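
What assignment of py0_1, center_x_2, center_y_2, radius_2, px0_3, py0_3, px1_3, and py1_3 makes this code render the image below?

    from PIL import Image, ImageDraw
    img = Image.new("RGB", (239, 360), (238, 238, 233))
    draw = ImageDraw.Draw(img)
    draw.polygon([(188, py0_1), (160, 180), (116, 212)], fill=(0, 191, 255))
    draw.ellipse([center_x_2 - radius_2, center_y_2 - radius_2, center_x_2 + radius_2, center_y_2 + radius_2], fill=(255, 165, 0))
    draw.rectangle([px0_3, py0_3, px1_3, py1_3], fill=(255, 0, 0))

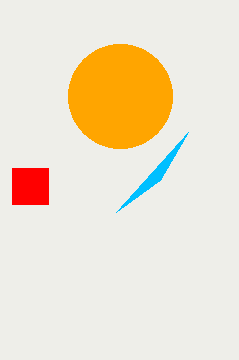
py0_1 = 132
center_x_2 = 120
center_y_2 = 96
radius_2 = 52
px0_3 = 12
py0_3 = 168
px1_3 = 48
py1_3 = 204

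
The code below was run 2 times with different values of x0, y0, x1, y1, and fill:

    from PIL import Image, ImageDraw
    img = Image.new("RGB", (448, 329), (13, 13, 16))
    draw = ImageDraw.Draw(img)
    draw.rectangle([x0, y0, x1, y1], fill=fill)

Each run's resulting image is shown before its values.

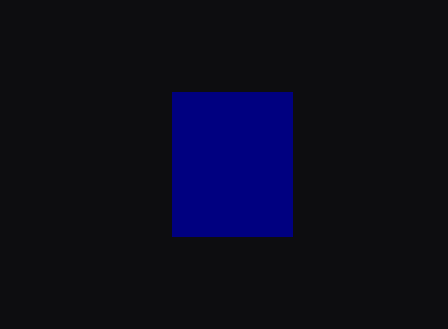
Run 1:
x0 = 172
y0 = 92
x1 = 292
y1 = 236
fill = 'navy'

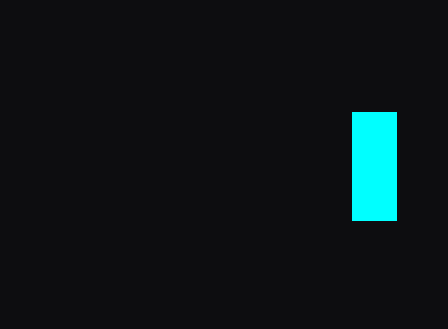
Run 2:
x0 = 352; y0 = 112; x1 = 396; y1 = 220; fill = 'cyan'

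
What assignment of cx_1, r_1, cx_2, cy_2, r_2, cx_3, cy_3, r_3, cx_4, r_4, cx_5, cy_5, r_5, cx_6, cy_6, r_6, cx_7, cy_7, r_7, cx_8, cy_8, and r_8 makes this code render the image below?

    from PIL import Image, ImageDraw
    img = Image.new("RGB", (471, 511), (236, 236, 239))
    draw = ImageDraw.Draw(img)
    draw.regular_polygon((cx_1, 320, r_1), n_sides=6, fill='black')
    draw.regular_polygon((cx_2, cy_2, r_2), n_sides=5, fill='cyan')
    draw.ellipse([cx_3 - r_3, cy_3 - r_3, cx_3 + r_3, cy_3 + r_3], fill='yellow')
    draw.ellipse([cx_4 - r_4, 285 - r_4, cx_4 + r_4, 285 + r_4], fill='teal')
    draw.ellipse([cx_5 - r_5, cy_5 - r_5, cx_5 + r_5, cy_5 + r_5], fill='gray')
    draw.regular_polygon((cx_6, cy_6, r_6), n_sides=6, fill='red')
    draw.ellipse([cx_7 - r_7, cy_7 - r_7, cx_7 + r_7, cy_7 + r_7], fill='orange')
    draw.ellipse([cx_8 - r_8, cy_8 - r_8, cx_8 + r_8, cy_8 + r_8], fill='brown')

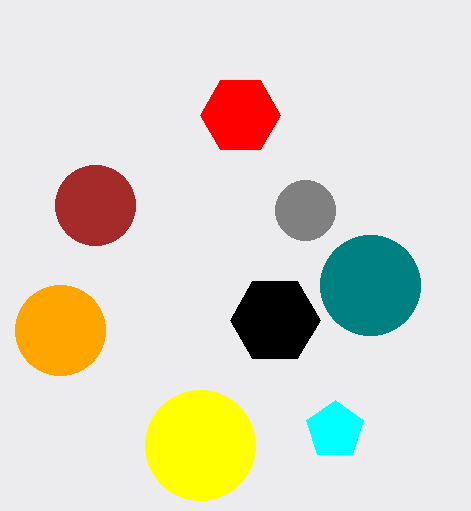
cx_1 = 275, r_1 = 45, cx_2 = 335, cy_2 = 430, r_2 = 30, cx_3 = 200, cy_3 = 445, r_3 = 55, cx_4 = 370, r_4 = 50, cx_5 = 305, cy_5 = 210, r_5 = 30, cx_6 = 240, cy_6 = 115, r_6 = 40, cx_7 = 60, cy_7 = 330, r_7 = 45, cx_8 = 95, cy_8 = 205, r_8 = 40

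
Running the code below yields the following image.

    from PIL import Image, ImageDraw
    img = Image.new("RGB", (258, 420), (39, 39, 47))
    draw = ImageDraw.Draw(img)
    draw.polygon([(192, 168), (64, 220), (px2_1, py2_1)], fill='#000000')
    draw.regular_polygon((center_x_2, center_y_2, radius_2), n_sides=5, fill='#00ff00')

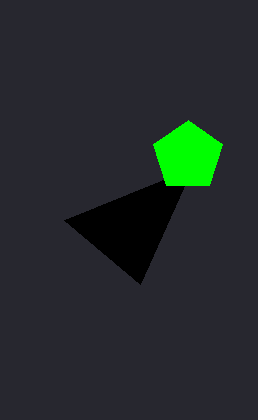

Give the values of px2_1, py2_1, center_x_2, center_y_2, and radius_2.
px2_1 = 140; py2_1 = 284; center_x_2 = 188; center_y_2 = 156; radius_2 = 36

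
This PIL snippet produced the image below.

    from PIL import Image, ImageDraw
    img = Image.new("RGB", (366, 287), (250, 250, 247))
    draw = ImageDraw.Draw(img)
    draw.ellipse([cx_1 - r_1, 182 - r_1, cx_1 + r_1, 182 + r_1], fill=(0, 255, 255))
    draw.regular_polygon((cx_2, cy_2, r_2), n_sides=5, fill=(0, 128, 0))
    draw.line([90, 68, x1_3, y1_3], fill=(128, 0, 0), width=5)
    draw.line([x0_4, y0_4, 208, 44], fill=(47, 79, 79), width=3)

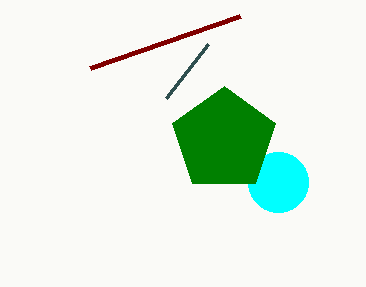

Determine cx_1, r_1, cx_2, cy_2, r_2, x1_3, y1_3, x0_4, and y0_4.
cx_1 = 278, r_1 = 30, cx_2 = 224, cy_2 = 140, r_2 = 54, x1_3 = 240, y1_3 = 16, x0_4 = 166, y0_4 = 98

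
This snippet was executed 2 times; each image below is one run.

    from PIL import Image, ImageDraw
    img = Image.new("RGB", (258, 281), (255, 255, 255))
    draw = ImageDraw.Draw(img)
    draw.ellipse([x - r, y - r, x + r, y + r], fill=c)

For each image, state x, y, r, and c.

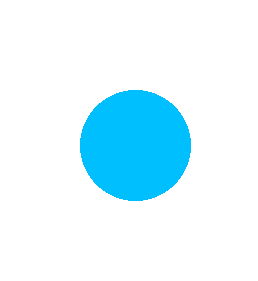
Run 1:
x = 135, y = 145, r = 55, c = 'deepskyblue'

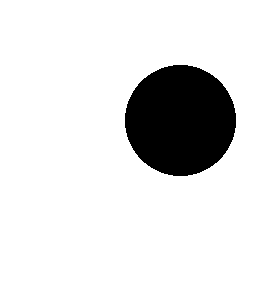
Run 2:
x = 180
y = 120
r = 55
c = 'black'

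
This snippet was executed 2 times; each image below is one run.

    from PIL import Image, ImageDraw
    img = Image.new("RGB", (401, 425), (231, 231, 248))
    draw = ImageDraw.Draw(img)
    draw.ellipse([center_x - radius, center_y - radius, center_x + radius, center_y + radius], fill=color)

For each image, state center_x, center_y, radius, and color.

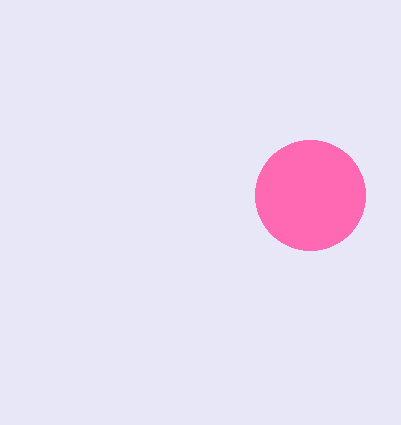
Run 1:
center_x = 310, center_y = 195, radius = 55, color = 'hotpink'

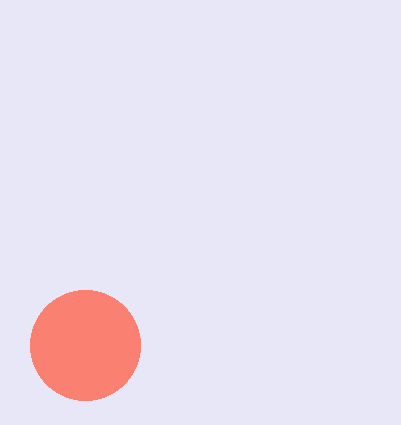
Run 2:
center_x = 85; center_y = 345; radius = 55; color = 'salmon'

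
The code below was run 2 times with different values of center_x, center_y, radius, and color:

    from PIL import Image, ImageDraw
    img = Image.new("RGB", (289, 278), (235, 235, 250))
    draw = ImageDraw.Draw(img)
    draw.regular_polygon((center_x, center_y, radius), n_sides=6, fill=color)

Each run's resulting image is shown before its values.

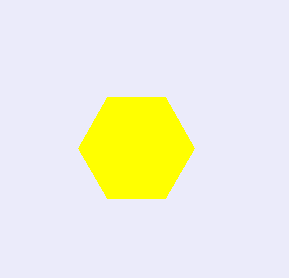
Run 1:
center_x = 136, center_y = 148, radius = 58, color = 'yellow'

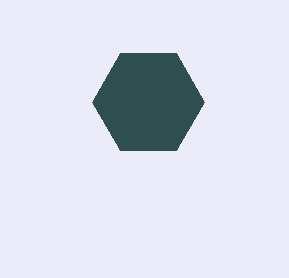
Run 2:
center_x = 148
center_y = 102
radius = 56
color = 'darkslategray'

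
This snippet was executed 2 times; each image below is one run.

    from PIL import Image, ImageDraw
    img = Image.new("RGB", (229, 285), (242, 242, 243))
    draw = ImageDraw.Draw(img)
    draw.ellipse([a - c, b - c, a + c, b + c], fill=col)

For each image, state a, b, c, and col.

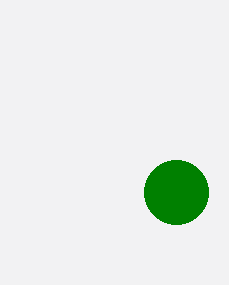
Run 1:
a = 176
b = 192
c = 32
col = 'green'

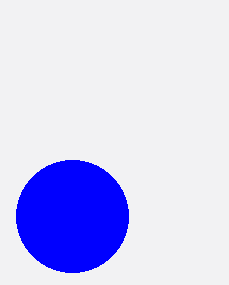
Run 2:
a = 72; b = 216; c = 56; col = 'blue'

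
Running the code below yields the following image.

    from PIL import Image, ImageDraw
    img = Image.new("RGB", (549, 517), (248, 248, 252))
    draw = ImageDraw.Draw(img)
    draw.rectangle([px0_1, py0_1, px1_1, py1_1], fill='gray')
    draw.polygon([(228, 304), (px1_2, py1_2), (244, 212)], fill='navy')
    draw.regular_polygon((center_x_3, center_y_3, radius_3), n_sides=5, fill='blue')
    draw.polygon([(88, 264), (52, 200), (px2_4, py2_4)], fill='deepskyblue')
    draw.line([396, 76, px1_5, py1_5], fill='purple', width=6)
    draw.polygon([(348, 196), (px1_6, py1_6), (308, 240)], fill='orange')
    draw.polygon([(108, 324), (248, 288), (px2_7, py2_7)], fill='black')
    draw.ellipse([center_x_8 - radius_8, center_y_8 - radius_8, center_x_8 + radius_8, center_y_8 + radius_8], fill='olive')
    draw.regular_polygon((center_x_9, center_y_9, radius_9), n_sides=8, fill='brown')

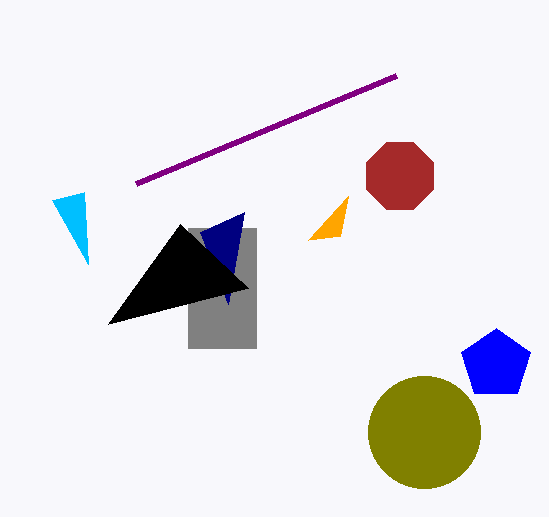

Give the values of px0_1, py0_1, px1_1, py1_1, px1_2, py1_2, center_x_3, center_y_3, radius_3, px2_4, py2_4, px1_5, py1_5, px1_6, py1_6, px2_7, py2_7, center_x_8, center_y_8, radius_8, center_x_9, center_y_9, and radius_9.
px0_1 = 188, py0_1 = 228, px1_1 = 256, py1_1 = 348, px1_2 = 200, py1_2 = 232, center_x_3 = 496, center_y_3 = 364, radius_3 = 36, px2_4 = 84, py2_4 = 192, px1_5 = 136, py1_5 = 184, px1_6 = 340, py1_6 = 236, px2_7 = 180, py2_7 = 224, center_x_8 = 424, center_y_8 = 432, radius_8 = 56, center_x_9 = 400, center_y_9 = 176, radius_9 = 36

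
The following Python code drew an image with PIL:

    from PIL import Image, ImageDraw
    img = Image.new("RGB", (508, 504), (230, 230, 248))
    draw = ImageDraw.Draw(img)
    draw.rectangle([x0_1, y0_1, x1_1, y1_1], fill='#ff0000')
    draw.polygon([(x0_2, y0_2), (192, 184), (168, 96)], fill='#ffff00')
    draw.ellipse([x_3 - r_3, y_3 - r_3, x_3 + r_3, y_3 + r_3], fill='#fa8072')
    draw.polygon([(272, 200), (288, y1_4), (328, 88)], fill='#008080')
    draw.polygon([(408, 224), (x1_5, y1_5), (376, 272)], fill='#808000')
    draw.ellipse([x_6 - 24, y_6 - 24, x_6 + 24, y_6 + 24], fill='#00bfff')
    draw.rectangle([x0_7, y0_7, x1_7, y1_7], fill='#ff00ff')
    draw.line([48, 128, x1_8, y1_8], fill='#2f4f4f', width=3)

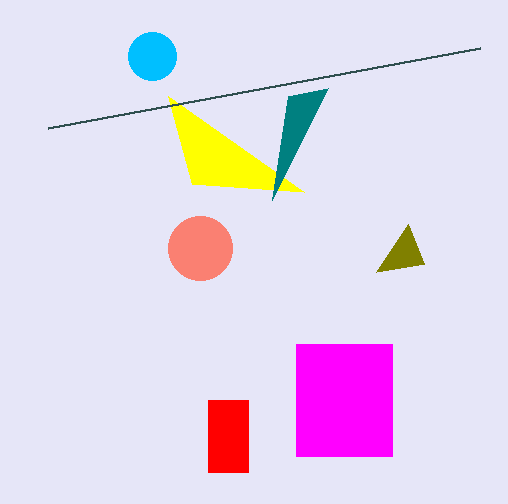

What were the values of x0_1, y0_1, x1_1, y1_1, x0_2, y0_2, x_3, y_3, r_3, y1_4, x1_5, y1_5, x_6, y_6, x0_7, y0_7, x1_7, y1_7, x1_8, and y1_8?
x0_1 = 208
y0_1 = 400
x1_1 = 248
y1_1 = 472
x0_2 = 304
y0_2 = 192
x_3 = 200
y_3 = 248
r_3 = 32
y1_4 = 96
x1_5 = 424
y1_5 = 264
x_6 = 152
y_6 = 56
x0_7 = 296
y0_7 = 344
x1_7 = 392
y1_7 = 456
x1_8 = 480
y1_8 = 48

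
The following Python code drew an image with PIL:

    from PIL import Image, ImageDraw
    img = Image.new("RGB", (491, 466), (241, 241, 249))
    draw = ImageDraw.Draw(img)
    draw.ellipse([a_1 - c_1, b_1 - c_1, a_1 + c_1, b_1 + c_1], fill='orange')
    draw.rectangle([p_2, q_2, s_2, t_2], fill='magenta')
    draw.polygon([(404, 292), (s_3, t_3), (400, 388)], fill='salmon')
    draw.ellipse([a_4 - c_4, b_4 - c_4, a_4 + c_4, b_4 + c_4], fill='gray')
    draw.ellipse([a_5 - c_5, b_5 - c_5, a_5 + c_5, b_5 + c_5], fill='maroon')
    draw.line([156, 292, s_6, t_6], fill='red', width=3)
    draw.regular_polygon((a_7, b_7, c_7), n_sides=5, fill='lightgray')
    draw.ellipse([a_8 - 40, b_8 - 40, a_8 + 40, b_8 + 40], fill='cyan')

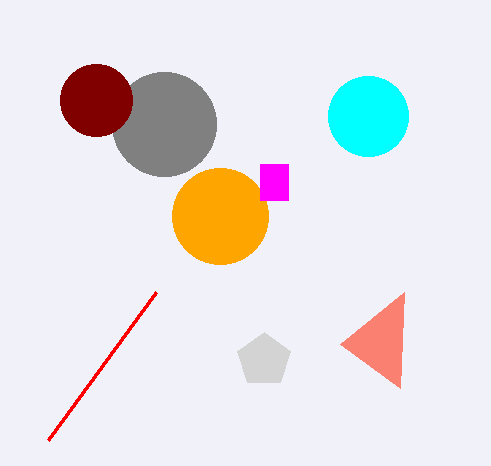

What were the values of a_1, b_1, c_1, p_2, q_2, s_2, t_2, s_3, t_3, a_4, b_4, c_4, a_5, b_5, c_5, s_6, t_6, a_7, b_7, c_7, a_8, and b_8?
a_1 = 220; b_1 = 216; c_1 = 48; p_2 = 260; q_2 = 164; s_2 = 288; t_2 = 200; s_3 = 340; t_3 = 344; a_4 = 164; b_4 = 124; c_4 = 52; a_5 = 96; b_5 = 100; c_5 = 36; s_6 = 48; t_6 = 440; a_7 = 264; b_7 = 360; c_7 = 28; a_8 = 368; b_8 = 116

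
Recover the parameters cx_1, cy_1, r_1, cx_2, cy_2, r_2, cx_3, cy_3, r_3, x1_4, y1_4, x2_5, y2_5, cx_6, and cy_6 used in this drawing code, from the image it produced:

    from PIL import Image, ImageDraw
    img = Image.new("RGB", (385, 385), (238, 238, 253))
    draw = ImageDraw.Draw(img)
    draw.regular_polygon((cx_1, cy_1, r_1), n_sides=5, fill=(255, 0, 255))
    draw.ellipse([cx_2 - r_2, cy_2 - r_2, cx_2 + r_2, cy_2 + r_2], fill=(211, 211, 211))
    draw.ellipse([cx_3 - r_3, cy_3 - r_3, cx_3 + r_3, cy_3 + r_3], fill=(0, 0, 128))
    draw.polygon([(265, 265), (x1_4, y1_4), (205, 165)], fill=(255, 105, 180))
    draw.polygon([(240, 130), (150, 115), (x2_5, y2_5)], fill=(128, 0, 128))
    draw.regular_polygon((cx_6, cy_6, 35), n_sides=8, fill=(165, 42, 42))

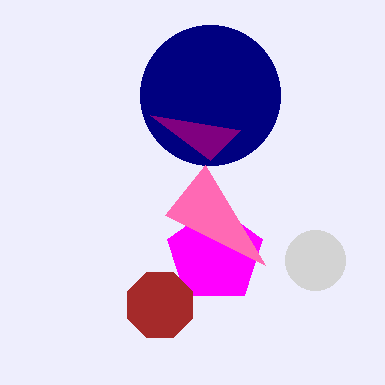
cx_1 = 215; cy_1 = 255; r_1 = 50; cx_2 = 315; cy_2 = 260; r_2 = 30; cx_3 = 210; cy_3 = 95; r_3 = 70; x1_4 = 165; y1_4 = 215; x2_5 = 210; y2_5 = 160; cx_6 = 160; cy_6 = 305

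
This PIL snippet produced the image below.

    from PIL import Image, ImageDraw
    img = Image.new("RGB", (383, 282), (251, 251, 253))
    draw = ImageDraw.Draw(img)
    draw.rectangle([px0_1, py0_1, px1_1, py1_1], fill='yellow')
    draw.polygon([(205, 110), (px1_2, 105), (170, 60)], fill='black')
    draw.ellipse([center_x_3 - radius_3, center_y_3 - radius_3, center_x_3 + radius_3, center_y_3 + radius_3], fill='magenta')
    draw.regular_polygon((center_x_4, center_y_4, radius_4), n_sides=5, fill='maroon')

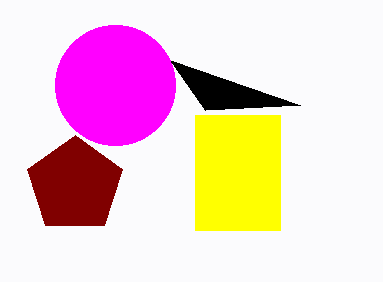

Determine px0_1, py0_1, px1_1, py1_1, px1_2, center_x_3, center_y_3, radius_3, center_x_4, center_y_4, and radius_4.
px0_1 = 195
py0_1 = 115
px1_1 = 280
py1_1 = 230
px1_2 = 300
center_x_3 = 115
center_y_3 = 85
radius_3 = 60
center_x_4 = 75
center_y_4 = 185
radius_4 = 50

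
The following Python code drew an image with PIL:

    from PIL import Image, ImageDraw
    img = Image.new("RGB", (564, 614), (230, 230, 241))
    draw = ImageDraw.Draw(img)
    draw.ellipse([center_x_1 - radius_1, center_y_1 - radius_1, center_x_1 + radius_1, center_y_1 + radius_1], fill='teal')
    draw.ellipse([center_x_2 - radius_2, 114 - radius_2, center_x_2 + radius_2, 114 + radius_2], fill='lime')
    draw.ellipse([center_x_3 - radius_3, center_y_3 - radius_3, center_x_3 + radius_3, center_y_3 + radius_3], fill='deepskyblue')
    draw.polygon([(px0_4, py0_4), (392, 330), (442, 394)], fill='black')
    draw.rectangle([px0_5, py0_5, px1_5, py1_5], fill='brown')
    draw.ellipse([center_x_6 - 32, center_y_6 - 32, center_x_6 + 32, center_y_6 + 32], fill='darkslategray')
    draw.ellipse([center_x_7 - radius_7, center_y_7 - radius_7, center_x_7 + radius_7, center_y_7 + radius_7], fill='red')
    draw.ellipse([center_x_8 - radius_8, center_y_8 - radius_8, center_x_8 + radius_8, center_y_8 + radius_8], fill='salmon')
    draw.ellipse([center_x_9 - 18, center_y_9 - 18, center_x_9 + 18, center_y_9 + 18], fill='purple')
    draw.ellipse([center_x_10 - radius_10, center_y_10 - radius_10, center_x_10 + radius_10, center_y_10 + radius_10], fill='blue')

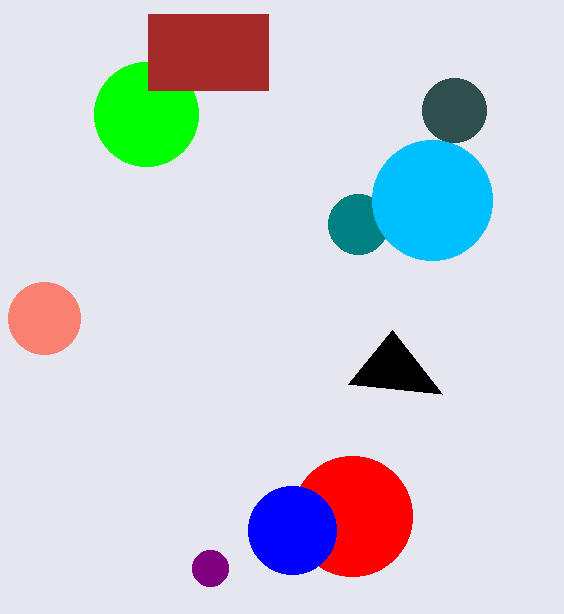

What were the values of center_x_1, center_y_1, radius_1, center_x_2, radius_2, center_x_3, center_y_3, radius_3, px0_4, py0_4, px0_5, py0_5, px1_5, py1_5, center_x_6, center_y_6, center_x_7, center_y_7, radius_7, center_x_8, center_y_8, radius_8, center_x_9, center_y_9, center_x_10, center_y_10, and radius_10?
center_x_1 = 358; center_y_1 = 224; radius_1 = 30; center_x_2 = 146; radius_2 = 52; center_x_3 = 432; center_y_3 = 200; radius_3 = 60; px0_4 = 348; py0_4 = 384; px0_5 = 148; py0_5 = 14; px1_5 = 268; py1_5 = 90; center_x_6 = 454; center_y_6 = 110; center_x_7 = 352; center_y_7 = 516; radius_7 = 60; center_x_8 = 44; center_y_8 = 318; radius_8 = 36; center_x_9 = 210; center_y_9 = 568; center_x_10 = 292; center_y_10 = 530; radius_10 = 44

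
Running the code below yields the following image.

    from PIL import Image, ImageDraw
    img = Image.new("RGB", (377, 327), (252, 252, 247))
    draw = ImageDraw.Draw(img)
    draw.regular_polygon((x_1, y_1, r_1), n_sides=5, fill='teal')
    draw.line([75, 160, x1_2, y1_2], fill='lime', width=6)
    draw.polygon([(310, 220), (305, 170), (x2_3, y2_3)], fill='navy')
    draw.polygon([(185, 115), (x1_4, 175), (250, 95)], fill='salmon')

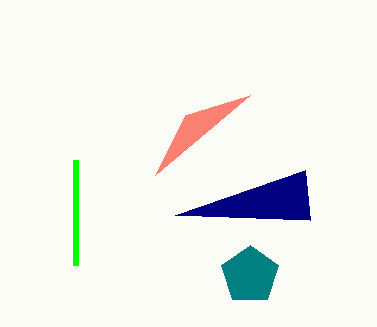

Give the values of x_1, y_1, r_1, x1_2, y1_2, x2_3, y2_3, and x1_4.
x_1 = 250; y_1 = 275; r_1 = 30; x1_2 = 75; y1_2 = 265; x2_3 = 175; y2_3 = 215; x1_4 = 155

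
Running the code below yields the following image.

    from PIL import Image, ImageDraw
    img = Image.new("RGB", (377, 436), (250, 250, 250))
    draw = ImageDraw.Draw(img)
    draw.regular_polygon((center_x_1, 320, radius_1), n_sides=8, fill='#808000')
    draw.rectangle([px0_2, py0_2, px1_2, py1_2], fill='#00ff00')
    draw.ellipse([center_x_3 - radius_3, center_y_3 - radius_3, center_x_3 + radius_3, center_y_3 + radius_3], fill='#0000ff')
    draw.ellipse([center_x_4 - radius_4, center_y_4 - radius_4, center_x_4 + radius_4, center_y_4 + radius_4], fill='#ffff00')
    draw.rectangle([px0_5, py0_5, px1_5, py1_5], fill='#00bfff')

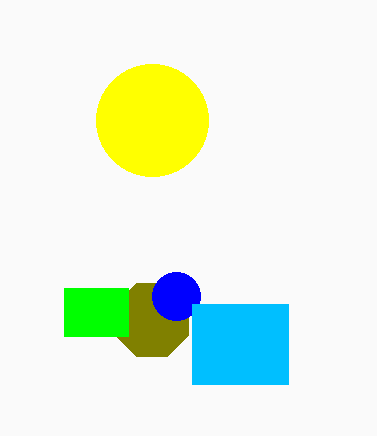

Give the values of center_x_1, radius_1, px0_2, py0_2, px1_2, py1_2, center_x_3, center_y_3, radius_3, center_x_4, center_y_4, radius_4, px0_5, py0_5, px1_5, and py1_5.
center_x_1 = 152; radius_1 = 40; px0_2 = 64; py0_2 = 288; px1_2 = 128; py1_2 = 336; center_x_3 = 176; center_y_3 = 296; radius_3 = 24; center_x_4 = 152; center_y_4 = 120; radius_4 = 56; px0_5 = 192; py0_5 = 304; px1_5 = 288; py1_5 = 384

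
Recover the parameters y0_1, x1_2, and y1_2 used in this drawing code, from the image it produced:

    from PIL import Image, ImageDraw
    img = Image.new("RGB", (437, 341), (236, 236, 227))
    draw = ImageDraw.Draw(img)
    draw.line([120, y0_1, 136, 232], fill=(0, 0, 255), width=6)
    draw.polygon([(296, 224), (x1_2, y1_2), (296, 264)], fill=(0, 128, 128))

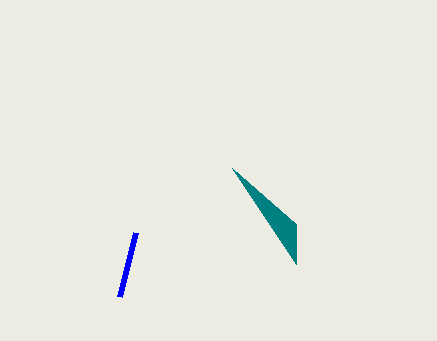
y0_1 = 296, x1_2 = 232, y1_2 = 168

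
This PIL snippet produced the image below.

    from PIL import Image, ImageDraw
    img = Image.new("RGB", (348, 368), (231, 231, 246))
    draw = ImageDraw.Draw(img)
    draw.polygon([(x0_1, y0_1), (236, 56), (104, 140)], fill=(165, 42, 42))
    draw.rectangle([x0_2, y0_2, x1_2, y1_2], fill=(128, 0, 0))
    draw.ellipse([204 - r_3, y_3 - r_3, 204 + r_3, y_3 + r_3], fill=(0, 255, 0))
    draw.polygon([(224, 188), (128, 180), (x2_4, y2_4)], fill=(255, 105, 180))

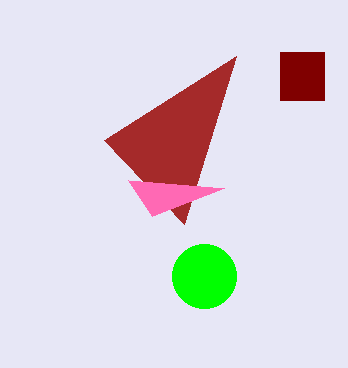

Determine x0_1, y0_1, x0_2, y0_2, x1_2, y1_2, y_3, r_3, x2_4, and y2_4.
x0_1 = 184, y0_1 = 224, x0_2 = 280, y0_2 = 52, x1_2 = 324, y1_2 = 100, y_3 = 276, r_3 = 32, x2_4 = 152, y2_4 = 216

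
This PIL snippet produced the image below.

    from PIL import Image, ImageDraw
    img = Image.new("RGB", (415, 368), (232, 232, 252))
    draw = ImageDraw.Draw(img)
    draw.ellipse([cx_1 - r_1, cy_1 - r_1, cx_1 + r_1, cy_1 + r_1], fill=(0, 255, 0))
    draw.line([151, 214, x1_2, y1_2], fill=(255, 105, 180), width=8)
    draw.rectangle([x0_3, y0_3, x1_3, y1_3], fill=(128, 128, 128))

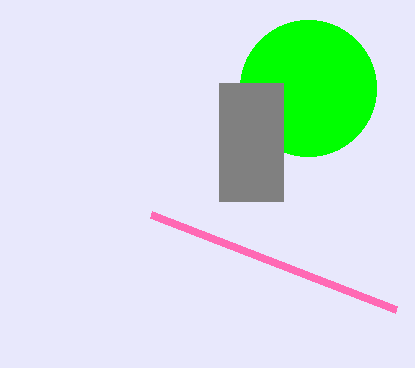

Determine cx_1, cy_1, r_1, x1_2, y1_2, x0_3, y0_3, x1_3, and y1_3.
cx_1 = 308
cy_1 = 88
r_1 = 68
x1_2 = 396
y1_2 = 309
x0_3 = 219
y0_3 = 83
x1_3 = 283
y1_3 = 201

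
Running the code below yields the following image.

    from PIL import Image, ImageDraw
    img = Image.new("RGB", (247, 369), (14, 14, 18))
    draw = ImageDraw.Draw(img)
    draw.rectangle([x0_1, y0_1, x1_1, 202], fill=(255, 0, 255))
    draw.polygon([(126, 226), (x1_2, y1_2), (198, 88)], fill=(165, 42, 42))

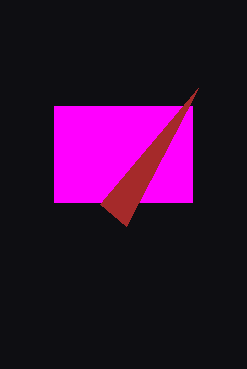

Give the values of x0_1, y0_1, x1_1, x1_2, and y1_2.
x0_1 = 54, y0_1 = 106, x1_1 = 192, x1_2 = 100, y1_2 = 204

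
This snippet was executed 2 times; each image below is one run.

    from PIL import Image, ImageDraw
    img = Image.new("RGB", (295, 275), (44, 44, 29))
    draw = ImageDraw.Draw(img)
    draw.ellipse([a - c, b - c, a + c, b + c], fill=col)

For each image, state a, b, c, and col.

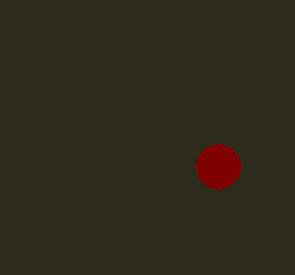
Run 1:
a = 218; b = 166; c = 22; col = 'maroon'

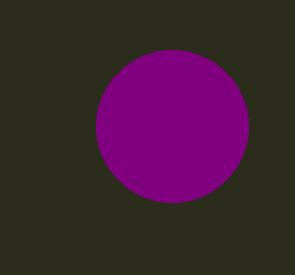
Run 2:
a = 172
b = 126
c = 76
col = 'purple'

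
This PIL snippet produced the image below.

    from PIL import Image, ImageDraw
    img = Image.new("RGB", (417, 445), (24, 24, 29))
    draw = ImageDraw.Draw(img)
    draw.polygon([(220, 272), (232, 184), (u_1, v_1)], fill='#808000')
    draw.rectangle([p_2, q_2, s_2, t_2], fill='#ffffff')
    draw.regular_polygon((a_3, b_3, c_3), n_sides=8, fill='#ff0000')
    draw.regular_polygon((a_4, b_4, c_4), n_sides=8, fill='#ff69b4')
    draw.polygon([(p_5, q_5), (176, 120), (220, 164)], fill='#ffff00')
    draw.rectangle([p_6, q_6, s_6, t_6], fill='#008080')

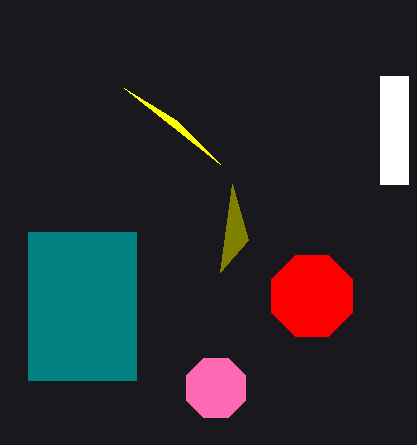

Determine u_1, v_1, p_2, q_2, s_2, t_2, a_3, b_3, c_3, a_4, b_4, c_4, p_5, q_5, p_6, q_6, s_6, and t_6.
u_1 = 248; v_1 = 240; p_2 = 380; q_2 = 76; s_2 = 408; t_2 = 184; a_3 = 312; b_3 = 296; c_3 = 44; a_4 = 216; b_4 = 388; c_4 = 32; p_5 = 124; q_5 = 88; p_6 = 28; q_6 = 232; s_6 = 136; t_6 = 380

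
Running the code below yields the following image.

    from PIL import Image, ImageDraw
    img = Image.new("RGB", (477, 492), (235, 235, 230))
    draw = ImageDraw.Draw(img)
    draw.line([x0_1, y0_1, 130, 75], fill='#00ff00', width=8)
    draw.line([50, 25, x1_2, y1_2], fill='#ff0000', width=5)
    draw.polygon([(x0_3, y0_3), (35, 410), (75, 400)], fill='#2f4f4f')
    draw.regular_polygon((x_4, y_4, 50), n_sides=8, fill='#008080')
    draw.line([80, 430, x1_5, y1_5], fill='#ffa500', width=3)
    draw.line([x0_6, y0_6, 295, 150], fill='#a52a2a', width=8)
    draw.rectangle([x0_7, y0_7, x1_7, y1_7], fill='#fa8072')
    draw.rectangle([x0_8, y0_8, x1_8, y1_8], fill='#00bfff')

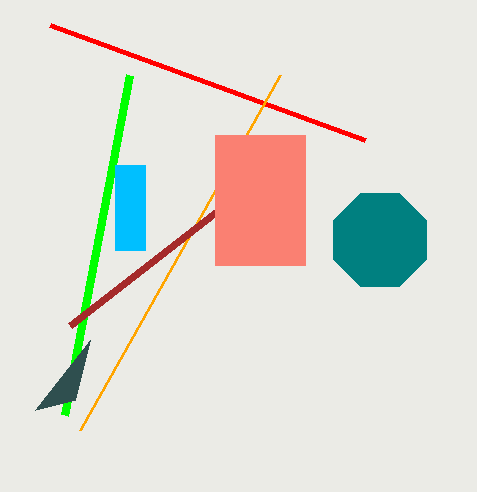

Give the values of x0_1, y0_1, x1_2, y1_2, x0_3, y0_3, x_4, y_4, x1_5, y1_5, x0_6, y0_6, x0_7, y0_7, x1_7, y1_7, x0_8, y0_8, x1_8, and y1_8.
x0_1 = 65, y0_1 = 415, x1_2 = 365, y1_2 = 140, x0_3 = 90, y0_3 = 340, x_4 = 380, y_4 = 240, x1_5 = 280, y1_5 = 75, x0_6 = 70, y0_6 = 325, x0_7 = 215, y0_7 = 135, x1_7 = 305, y1_7 = 265, x0_8 = 115, y0_8 = 165, x1_8 = 145, y1_8 = 250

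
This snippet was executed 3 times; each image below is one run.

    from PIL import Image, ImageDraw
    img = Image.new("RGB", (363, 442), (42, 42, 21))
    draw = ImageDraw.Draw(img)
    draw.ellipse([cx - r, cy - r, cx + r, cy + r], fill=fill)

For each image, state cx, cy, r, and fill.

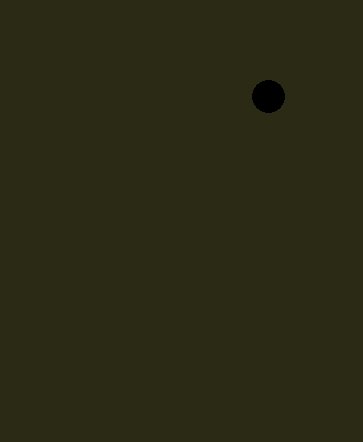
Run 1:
cx = 268
cy = 96
r = 16
fill = 'black'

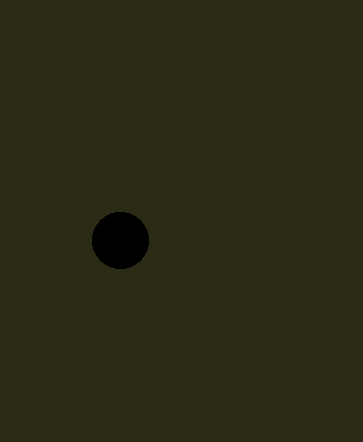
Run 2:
cx = 120, cy = 240, r = 28, fill = 'black'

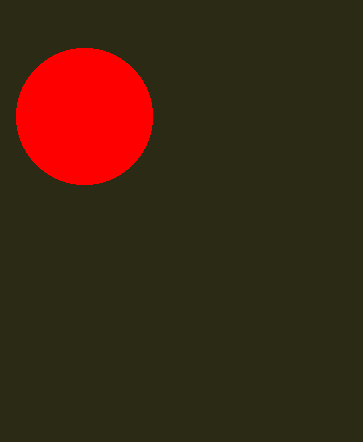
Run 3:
cx = 84
cy = 116
r = 68
fill = 'red'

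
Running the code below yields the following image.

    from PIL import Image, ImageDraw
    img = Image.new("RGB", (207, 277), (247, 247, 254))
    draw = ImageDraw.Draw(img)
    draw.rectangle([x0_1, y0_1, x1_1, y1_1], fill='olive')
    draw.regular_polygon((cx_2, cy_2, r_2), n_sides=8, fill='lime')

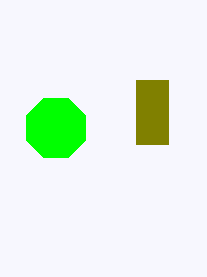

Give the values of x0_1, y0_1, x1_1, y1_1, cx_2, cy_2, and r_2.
x0_1 = 136, y0_1 = 80, x1_1 = 168, y1_1 = 144, cx_2 = 56, cy_2 = 128, r_2 = 32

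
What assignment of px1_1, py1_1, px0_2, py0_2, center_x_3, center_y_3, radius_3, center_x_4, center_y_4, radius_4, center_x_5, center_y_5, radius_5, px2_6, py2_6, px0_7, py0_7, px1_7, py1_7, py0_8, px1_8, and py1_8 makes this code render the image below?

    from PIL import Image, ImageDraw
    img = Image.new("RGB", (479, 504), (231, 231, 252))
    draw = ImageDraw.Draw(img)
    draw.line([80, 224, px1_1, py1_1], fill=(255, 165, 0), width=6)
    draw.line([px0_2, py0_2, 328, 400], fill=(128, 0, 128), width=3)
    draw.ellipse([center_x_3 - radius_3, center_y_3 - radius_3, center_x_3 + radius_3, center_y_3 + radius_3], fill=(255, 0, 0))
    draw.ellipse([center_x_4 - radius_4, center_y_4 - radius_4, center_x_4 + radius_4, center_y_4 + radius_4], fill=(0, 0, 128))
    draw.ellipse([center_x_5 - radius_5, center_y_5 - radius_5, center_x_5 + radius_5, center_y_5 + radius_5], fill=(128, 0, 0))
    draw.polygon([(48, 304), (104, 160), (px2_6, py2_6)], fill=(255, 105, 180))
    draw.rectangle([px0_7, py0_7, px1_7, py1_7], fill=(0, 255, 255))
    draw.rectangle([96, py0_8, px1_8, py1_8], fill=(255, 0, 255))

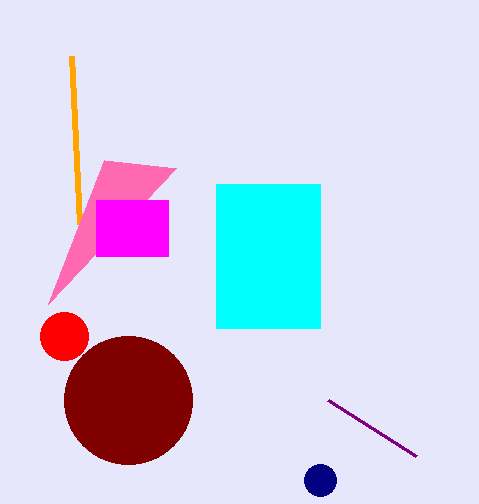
px1_1 = 72
py1_1 = 56
px0_2 = 416
py0_2 = 456
center_x_3 = 64
center_y_3 = 336
radius_3 = 24
center_x_4 = 320
center_y_4 = 480
radius_4 = 16
center_x_5 = 128
center_y_5 = 400
radius_5 = 64
px2_6 = 176
py2_6 = 168
px0_7 = 216
py0_7 = 184
px1_7 = 320
py1_7 = 328
py0_8 = 200
px1_8 = 168
py1_8 = 256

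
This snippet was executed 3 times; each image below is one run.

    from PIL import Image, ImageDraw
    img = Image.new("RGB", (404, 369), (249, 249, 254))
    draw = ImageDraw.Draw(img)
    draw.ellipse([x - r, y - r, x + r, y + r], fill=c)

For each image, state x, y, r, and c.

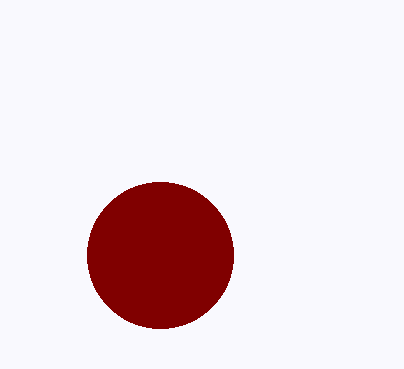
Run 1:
x = 160, y = 255, r = 73, c = 'maroon'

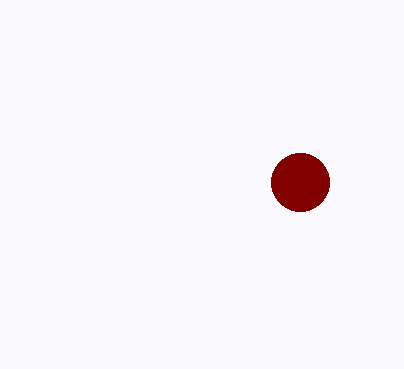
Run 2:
x = 300, y = 182, r = 29, c = 'maroon'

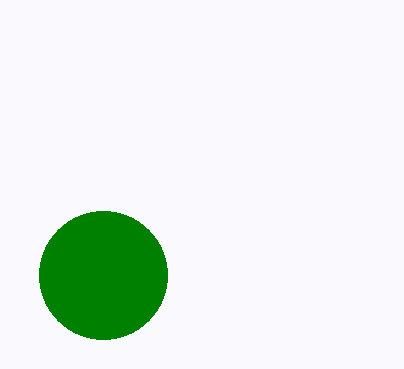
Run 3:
x = 103, y = 275, r = 64, c = 'green'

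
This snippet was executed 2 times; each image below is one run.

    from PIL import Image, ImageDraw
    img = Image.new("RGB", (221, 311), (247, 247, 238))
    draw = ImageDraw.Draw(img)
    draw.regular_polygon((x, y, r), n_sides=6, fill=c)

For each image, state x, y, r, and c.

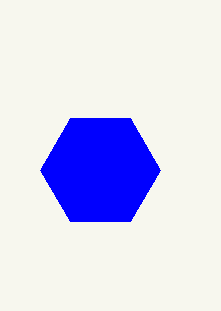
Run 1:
x = 100, y = 170, r = 60, c = 'blue'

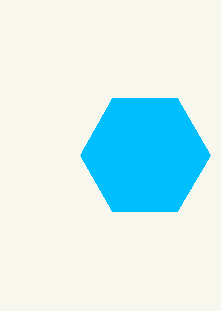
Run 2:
x = 145
y = 155
r = 65
c = 'deepskyblue'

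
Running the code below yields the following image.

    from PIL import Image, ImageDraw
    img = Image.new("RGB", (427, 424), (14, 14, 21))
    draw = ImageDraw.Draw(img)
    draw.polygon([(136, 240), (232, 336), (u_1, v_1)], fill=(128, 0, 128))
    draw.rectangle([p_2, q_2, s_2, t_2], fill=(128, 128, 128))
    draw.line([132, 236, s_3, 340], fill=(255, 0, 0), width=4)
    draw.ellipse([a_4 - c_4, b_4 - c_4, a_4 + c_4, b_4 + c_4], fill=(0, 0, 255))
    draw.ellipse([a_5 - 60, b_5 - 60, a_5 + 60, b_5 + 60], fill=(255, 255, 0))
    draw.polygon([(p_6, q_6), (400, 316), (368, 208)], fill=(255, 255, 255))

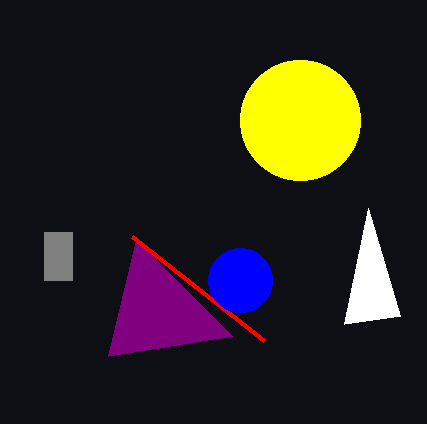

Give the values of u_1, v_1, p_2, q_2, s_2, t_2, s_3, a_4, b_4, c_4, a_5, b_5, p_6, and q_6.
u_1 = 108, v_1 = 356, p_2 = 44, q_2 = 232, s_2 = 72, t_2 = 280, s_3 = 264, a_4 = 240, b_4 = 280, c_4 = 32, a_5 = 300, b_5 = 120, p_6 = 344, q_6 = 324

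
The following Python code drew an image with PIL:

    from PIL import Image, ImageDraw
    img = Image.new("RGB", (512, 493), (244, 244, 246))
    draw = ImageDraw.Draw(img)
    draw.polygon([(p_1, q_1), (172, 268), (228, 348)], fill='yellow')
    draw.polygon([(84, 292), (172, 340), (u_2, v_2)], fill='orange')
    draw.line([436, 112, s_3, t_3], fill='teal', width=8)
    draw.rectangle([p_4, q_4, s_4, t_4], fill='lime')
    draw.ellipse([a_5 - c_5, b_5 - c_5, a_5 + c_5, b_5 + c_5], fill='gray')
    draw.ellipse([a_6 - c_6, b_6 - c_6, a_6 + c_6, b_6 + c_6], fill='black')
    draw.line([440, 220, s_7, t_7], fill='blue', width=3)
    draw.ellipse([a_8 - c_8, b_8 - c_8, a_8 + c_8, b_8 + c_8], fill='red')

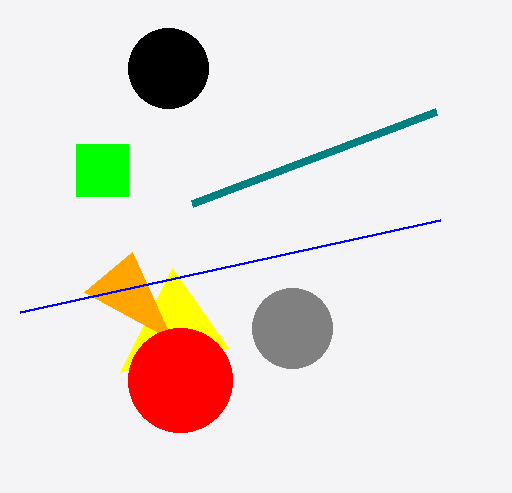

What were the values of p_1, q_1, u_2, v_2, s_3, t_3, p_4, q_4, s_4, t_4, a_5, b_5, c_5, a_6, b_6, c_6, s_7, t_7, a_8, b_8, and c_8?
p_1 = 120, q_1 = 372, u_2 = 132, v_2 = 252, s_3 = 192, t_3 = 204, p_4 = 76, q_4 = 144, s_4 = 128, t_4 = 196, a_5 = 292, b_5 = 328, c_5 = 40, a_6 = 168, b_6 = 68, c_6 = 40, s_7 = 20, t_7 = 312, a_8 = 180, b_8 = 380, c_8 = 52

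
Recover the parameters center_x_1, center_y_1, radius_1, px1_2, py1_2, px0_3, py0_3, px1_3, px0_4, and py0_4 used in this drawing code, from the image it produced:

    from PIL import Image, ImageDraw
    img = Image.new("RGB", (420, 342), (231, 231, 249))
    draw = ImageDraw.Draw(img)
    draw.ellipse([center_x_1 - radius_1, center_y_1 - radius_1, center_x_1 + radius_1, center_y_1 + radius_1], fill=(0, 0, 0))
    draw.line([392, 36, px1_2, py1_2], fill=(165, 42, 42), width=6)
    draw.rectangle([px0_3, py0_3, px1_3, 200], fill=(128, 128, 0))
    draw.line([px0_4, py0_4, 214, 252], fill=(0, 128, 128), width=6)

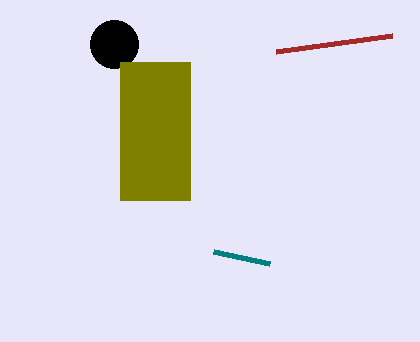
center_x_1 = 114
center_y_1 = 44
radius_1 = 24
px1_2 = 276
py1_2 = 52
px0_3 = 120
py0_3 = 62
px1_3 = 190
px0_4 = 270
py0_4 = 264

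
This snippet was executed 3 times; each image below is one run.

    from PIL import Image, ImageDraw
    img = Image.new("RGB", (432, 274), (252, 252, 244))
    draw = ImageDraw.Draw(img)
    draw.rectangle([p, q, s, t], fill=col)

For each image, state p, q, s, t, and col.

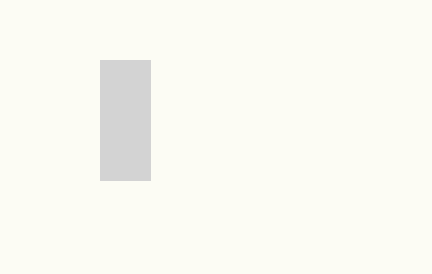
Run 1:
p = 100, q = 60, s = 150, t = 180, col = 'lightgray'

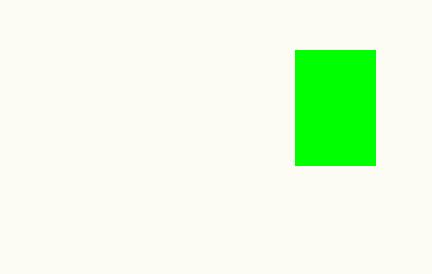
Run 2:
p = 295; q = 50; s = 375; t = 165; col = 'lime'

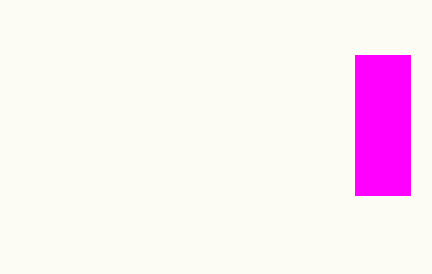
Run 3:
p = 355; q = 55; s = 410; t = 195; col = 'magenta'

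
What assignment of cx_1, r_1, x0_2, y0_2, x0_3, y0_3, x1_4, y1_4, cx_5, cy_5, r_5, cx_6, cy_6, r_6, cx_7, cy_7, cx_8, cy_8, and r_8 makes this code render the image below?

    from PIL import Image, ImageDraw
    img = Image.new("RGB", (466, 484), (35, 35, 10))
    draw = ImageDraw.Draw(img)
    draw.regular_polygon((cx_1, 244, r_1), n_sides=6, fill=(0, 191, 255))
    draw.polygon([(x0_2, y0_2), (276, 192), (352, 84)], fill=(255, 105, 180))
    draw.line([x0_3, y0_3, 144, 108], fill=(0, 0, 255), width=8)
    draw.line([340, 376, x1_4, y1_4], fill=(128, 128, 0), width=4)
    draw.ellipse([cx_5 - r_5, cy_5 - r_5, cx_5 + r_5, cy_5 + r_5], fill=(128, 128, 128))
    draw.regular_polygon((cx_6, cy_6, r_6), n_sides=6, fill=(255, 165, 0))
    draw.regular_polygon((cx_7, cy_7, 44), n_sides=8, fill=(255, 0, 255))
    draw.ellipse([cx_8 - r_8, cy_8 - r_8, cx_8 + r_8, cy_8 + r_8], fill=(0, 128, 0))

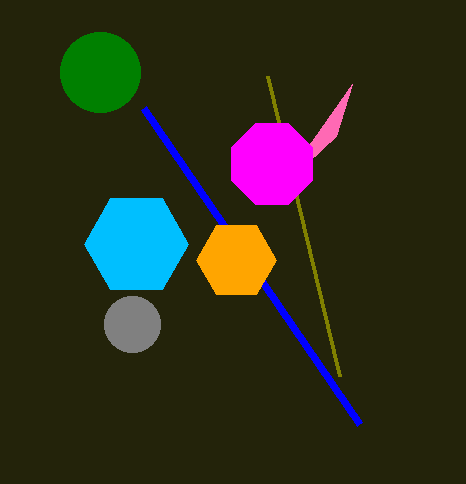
cx_1 = 136
r_1 = 52
x0_2 = 336
y0_2 = 136
x0_3 = 360
y0_3 = 424
x1_4 = 268
y1_4 = 76
cx_5 = 132
cy_5 = 324
r_5 = 28
cx_6 = 236
cy_6 = 260
r_6 = 40
cx_7 = 272
cy_7 = 164
cx_8 = 100
cy_8 = 72
r_8 = 40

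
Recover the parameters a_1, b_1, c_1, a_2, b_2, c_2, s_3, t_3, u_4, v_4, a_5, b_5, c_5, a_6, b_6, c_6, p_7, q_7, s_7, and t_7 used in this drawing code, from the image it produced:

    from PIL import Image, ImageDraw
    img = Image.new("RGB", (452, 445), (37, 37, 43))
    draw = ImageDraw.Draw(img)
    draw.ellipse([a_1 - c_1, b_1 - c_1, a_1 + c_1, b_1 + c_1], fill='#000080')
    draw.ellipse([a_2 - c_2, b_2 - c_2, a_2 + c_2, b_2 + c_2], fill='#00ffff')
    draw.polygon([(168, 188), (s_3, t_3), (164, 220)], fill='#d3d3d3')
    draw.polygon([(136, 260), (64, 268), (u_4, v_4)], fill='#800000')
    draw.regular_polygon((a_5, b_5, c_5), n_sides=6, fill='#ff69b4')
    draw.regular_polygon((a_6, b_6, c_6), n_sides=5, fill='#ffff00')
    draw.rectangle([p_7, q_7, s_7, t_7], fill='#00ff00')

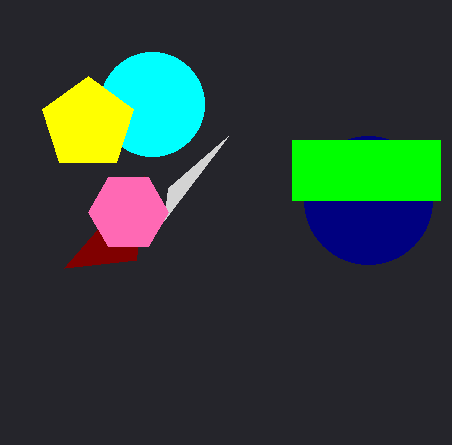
a_1 = 368
b_1 = 200
c_1 = 64
a_2 = 152
b_2 = 104
c_2 = 52
s_3 = 228
t_3 = 136
u_4 = 144
v_4 = 176
a_5 = 128
b_5 = 212
c_5 = 40
a_6 = 88
b_6 = 124
c_6 = 48
p_7 = 292
q_7 = 140
s_7 = 440
t_7 = 200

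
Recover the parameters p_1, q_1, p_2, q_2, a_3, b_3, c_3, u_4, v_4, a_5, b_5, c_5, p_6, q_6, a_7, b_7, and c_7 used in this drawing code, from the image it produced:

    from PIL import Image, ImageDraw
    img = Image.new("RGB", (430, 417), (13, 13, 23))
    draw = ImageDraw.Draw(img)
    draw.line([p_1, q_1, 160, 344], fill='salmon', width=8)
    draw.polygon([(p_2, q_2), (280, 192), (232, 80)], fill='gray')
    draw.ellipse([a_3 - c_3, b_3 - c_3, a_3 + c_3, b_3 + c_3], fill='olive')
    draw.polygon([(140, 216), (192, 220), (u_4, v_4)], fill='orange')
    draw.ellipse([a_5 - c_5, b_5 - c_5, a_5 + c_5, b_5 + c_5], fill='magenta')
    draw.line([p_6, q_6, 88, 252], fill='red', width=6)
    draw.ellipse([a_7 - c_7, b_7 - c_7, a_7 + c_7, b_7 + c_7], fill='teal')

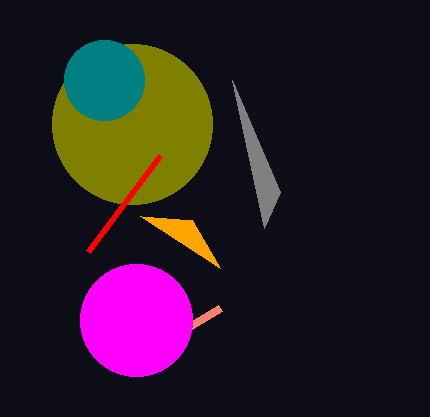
p_1 = 220
q_1 = 308
p_2 = 264
q_2 = 228
a_3 = 132
b_3 = 124
c_3 = 80
u_4 = 220
v_4 = 268
a_5 = 136
b_5 = 320
c_5 = 56
p_6 = 160
q_6 = 156
a_7 = 104
b_7 = 80
c_7 = 40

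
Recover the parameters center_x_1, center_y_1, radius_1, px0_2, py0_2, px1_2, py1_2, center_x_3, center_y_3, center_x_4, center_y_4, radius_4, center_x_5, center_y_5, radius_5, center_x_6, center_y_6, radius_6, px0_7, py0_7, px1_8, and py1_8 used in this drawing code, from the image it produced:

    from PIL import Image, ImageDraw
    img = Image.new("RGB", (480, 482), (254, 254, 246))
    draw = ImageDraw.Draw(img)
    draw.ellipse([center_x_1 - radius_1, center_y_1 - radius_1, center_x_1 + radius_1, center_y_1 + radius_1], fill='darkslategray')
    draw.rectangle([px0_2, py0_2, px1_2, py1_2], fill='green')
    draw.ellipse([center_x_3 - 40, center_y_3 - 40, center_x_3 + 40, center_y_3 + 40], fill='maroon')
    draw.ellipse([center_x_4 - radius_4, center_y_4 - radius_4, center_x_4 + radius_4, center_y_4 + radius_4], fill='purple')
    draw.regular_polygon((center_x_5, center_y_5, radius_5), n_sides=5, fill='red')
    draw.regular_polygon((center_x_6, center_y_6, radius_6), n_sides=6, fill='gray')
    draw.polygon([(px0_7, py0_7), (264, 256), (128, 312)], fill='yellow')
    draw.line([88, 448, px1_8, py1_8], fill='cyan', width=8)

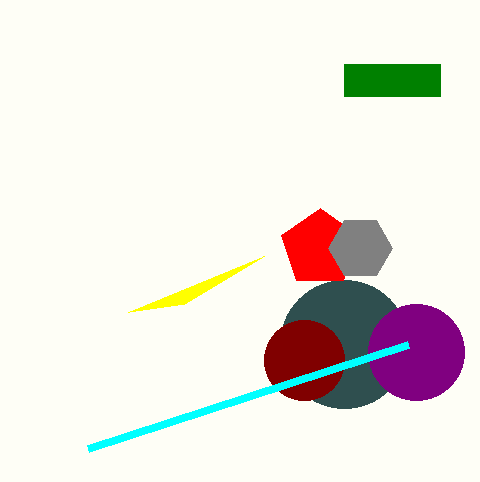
center_x_1 = 344; center_y_1 = 344; radius_1 = 64; px0_2 = 344; py0_2 = 64; px1_2 = 440; py1_2 = 96; center_x_3 = 304; center_y_3 = 360; center_x_4 = 416; center_y_4 = 352; radius_4 = 48; center_x_5 = 320; center_y_5 = 248; radius_5 = 40; center_x_6 = 360; center_y_6 = 248; radius_6 = 32; px0_7 = 184; py0_7 = 304; px1_8 = 408; py1_8 = 344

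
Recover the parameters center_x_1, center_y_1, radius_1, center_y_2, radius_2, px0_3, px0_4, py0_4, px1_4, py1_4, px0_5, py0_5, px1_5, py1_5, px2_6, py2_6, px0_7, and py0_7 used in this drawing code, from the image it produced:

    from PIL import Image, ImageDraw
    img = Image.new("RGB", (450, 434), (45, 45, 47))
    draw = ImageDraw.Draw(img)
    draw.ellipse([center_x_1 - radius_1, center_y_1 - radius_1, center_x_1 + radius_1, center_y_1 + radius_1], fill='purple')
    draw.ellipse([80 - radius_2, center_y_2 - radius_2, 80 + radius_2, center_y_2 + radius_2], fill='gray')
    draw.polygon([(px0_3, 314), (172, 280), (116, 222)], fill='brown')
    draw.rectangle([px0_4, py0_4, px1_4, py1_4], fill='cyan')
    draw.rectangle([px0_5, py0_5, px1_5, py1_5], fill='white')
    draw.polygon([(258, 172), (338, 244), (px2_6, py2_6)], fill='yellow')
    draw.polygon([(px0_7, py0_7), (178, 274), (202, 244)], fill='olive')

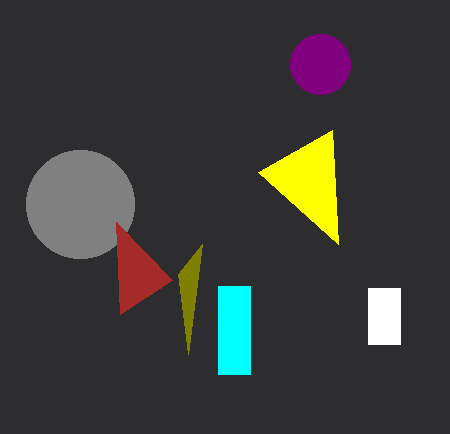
center_x_1 = 320, center_y_1 = 64, radius_1 = 30, center_y_2 = 204, radius_2 = 54, px0_3 = 120, px0_4 = 218, py0_4 = 286, px1_4 = 250, py1_4 = 374, px0_5 = 368, py0_5 = 288, px1_5 = 400, py1_5 = 344, px2_6 = 332, py2_6 = 130, px0_7 = 188, py0_7 = 354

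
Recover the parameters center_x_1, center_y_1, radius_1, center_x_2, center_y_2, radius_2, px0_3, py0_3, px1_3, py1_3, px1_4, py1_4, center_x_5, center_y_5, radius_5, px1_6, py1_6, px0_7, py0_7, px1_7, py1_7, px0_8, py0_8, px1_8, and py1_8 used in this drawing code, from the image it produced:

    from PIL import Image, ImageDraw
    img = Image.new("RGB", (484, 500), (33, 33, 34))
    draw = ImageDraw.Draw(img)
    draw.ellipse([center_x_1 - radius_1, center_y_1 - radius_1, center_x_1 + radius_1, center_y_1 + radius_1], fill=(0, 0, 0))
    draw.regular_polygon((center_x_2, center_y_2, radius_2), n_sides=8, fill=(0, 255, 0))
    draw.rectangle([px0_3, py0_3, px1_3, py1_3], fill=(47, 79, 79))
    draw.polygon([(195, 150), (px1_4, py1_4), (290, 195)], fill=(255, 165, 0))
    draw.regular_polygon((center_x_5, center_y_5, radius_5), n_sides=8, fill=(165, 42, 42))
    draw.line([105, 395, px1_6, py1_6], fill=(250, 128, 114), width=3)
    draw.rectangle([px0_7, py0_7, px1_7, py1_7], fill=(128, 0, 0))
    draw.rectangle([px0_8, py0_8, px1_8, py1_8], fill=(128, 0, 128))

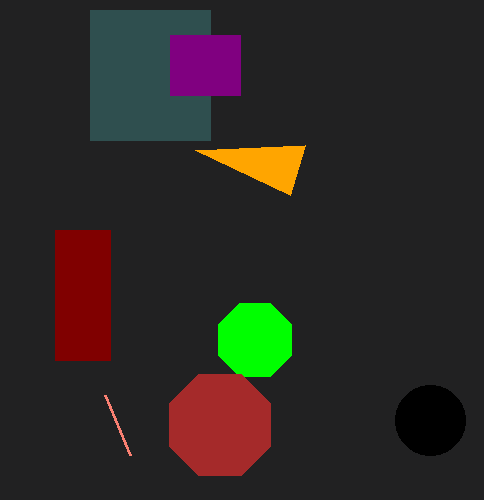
center_x_1 = 430; center_y_1 = 420; radius_1 = 35; center_x_2 = 255; center_y_2 = 340; radius_2 = 40; px0_3 = 90; py0_3 = 10; px1_3 = 210; py1_3 = 140; px1_4 = 305; py1_4 = 145; center_x_5 = 220; center_y_5 = 425; radius_5 = 55; px1_6 = 130; py1_6 = 455; px0_7 = 55; py0_7 = 230; px1_7 = 110; py1_7 = 360; px0_8 = 170; py0_8 = 35; px1_8 = 240; py1_8 = 95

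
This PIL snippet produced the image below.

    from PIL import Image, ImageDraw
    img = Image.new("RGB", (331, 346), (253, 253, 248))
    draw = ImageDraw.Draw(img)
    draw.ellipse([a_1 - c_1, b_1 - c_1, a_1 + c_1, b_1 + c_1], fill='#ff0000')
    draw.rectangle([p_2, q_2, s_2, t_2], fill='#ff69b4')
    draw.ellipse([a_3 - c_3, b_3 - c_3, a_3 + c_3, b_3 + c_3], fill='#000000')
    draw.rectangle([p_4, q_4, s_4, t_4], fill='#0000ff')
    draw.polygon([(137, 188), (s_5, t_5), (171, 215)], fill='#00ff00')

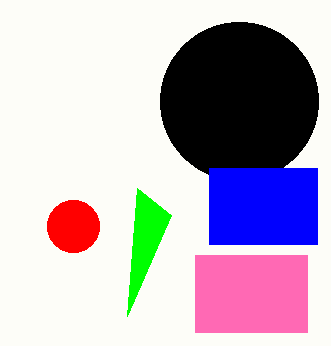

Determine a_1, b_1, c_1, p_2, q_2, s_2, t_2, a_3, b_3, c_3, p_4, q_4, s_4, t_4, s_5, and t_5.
a_1 = 73
b_1 = 226
c_1 = 26
p_2 = 195
q_2 = 255
s_2 = 307
t_2 = 332
a_3 = 239
b_3 = 101
c_3 = 79
p_4 = 209
q_4 = 168
s_4 = 317
t_4 = 244
s_5 = 127
t_5 = 316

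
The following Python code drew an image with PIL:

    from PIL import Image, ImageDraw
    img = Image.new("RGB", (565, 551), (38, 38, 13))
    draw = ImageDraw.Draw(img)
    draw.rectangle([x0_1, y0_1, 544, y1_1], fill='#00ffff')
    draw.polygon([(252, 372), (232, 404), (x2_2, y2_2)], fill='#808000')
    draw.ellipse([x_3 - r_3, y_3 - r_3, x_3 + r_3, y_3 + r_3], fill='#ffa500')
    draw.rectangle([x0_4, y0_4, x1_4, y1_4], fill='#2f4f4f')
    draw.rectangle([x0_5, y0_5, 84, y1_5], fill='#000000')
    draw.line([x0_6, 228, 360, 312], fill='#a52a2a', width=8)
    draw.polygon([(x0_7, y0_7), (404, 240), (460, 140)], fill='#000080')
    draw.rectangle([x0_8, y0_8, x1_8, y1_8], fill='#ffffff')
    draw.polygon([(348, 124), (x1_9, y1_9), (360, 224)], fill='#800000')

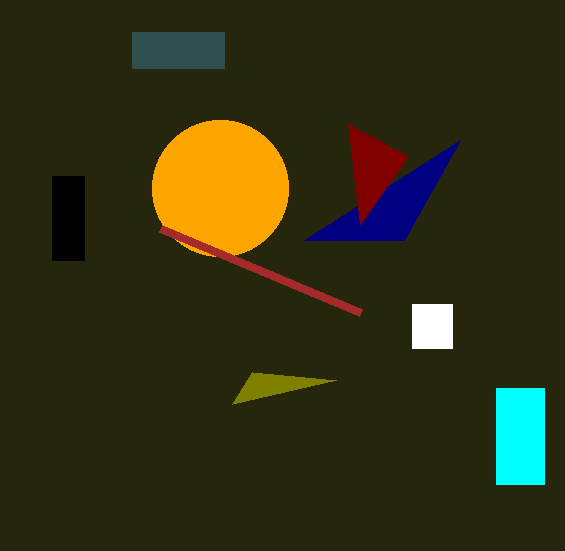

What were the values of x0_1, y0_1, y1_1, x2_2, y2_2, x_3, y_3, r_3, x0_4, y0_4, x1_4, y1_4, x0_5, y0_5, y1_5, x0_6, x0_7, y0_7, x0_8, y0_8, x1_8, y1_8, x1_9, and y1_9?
x0_1 = 496
y0_1 = 388
y1_1 = 484
x2_2 = 336
y2_2 = 380
x_3 = 220
y_3 = 188
r_3 = 68
x0_4 = 132
y0_4 = 32
x1_4 = 224
y1_4 = 68
x0_5 = 52
y0_5 = 176
y1_5 = 260
x0_6 = 160
x0_7 = 304
y0_7 = 240
x0_8 = 412
y0_8 = 304
x1_8 = 452
y1_8 = 348
x1_9 = 408
y1_9 = 156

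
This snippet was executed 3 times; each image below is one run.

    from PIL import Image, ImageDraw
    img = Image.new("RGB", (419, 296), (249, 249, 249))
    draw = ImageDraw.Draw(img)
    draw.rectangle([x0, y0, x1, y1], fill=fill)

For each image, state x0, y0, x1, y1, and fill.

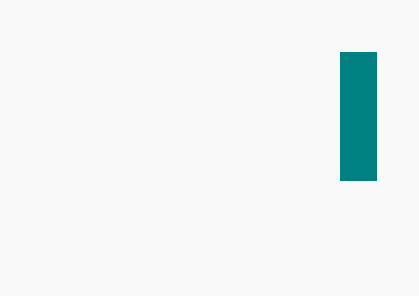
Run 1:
x0 = 340; y0 = 52; x1 = 376; y1 = 180; fill = 'teal'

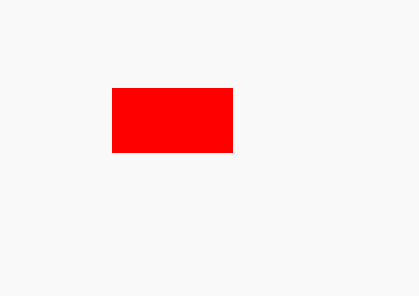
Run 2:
x0 = 112; y0 = 88; x1 = 232; y1 = 152; fill = 'red'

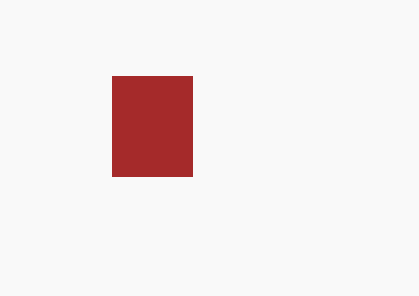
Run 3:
x0 = 112
y0 = 76
x1 = 192
y1 = 176
fill = 'brown'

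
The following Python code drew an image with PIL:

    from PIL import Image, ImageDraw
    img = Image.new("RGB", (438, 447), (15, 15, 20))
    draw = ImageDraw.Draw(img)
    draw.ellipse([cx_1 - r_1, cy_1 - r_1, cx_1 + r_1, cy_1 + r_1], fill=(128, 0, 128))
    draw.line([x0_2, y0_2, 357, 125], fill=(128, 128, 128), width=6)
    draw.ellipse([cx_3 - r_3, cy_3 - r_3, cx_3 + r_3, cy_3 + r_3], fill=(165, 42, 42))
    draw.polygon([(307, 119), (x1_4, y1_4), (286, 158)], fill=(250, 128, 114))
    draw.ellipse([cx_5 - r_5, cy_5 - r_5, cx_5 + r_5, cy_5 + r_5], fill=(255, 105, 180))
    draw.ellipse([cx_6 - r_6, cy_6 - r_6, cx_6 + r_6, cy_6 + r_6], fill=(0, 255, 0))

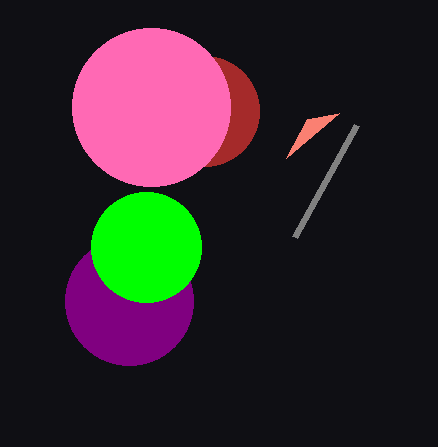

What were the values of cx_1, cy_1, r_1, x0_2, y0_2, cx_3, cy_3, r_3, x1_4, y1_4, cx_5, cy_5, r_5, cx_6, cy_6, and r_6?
cx_1 = 129; cy_1 = 301; r_1 = 64; x0_2 = 295; y0_2 = 237; cx_3 = 204; cy_3 = 111; r_3 = 55; x1_4 = 339; y1_4 = 113; cx_5 = 151; cy_5 = 107; r_5 = 79; cx_6 = 146; cy_6 = 247; r_6 = 55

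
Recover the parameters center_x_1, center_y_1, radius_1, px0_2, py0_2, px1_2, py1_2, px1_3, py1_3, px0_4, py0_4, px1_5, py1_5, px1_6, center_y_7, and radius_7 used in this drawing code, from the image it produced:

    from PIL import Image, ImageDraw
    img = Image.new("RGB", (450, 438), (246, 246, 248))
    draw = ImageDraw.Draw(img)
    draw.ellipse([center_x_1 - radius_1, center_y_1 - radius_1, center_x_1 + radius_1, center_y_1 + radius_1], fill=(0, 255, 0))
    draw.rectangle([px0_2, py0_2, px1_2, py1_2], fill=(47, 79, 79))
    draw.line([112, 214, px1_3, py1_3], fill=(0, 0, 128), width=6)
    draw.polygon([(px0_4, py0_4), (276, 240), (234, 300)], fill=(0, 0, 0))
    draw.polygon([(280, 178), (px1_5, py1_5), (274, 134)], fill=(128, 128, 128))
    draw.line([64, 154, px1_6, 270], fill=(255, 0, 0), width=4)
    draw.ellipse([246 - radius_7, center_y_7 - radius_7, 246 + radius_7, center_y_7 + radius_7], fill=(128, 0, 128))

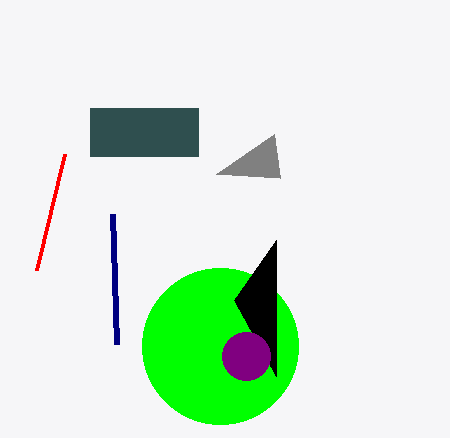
center_x_1 = 220, center_y_1 = 346, radius_1 = 78, px0_2 = 90, py0_2 = 108, px1_2 = 198, py1_2 = 156, px1_3 = 116, py1_3 = 344, px0_4 = 276, py0_4 = 376, px1_5 = 216, py1_5 = 174, px1_6 = 36, center_y_7 = 356, radius_7 = 24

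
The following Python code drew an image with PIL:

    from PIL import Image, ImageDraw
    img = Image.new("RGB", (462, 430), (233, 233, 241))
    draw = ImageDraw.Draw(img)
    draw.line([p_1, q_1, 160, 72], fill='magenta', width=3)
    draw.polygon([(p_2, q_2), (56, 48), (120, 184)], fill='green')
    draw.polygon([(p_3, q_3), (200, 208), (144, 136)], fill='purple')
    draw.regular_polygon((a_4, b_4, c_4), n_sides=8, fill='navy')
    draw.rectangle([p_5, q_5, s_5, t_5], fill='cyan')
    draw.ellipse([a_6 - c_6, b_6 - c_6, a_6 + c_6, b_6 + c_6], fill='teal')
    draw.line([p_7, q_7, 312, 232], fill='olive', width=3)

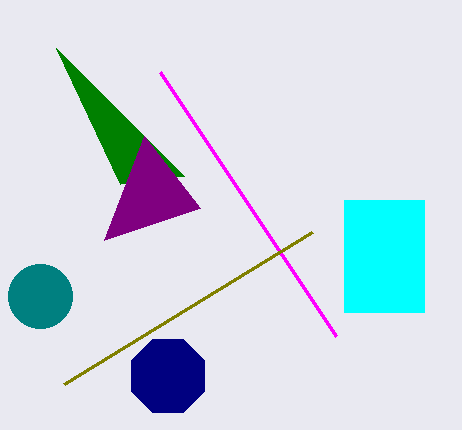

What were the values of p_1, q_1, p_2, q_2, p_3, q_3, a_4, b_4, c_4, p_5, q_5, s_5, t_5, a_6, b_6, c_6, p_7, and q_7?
p_1 = 336
q_1 = 336
p_2 = 184
q_2 = 176
p_3 = 104
q_3 = 240
a_4 = 168
b_4 = 376
c_4 = 40
p_5 = 344
q_5 = 200
s_5 = 424
t_5 = 312
a_6 = 40
b_6 = 296
c_6 = 32
p_7 = 64
q_7 = 384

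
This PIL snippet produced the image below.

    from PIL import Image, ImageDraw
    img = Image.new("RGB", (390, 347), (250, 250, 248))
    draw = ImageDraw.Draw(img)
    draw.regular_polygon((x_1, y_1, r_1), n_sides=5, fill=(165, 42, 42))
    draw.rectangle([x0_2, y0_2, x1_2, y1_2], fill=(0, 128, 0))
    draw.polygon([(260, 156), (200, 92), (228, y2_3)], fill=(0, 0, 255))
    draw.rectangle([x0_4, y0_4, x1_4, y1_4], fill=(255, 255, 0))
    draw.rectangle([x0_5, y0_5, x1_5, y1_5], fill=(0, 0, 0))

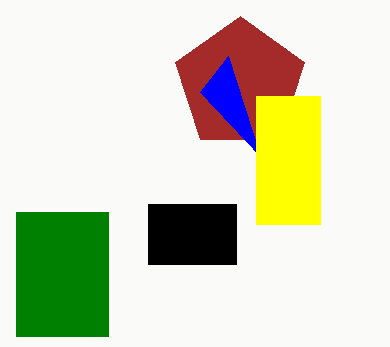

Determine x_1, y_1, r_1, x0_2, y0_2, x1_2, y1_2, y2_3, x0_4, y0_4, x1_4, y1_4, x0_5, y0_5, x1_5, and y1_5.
x_1 = 240; y_1 = 84; r_1 = 68; x0_2 = 16; y0_2 = 212; x1_2 = 108; y1_2 = 336; y2_3 = 56; x0_4 = 256; y0_4 = 96; x1_4 = 320; y1_4 = 224; x0_5 = 148; y0_5 = 204; x1_5 = 236; y1_5 = 264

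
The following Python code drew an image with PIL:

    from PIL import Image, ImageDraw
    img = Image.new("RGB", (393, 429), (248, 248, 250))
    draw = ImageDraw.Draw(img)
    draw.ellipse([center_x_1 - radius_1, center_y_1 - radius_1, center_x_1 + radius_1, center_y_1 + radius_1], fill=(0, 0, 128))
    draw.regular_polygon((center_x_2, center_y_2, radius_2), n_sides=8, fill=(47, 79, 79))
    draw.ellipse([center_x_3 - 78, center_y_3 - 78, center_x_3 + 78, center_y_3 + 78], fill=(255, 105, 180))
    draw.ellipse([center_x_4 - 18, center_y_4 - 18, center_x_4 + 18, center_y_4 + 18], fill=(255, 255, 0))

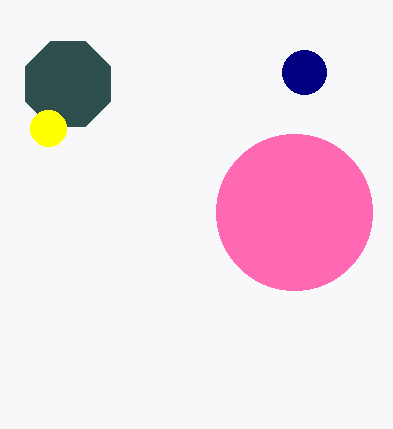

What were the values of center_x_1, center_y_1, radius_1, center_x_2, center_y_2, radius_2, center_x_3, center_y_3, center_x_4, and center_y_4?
center_x_1 = 304; center_y_1 = 72; radius_1 = 22; center_x_2 = 68; center_y_2 = 84; radius_2 = 46; center_x_3 = 294; center_y_3 = 212; center_x_4 = 48; center_y_4 = 128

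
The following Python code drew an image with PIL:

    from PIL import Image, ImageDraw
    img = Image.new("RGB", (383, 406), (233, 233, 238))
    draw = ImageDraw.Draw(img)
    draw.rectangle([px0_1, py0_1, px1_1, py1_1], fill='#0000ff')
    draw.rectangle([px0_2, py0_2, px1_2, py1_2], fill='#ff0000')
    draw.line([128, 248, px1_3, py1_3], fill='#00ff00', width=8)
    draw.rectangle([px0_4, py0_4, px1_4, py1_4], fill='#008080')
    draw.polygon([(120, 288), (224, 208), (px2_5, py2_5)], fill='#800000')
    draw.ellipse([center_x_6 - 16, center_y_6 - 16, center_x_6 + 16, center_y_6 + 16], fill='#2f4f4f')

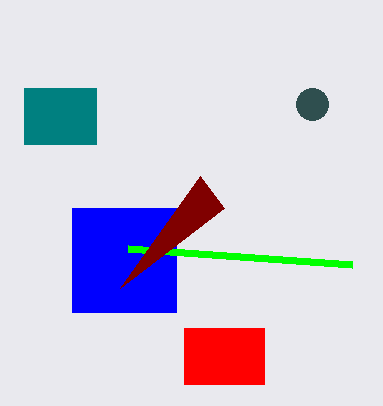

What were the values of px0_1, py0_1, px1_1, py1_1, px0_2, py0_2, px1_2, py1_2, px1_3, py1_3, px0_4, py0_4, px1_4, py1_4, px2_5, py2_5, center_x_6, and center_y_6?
px0_1 = 72
py0_1 = 208
px1_1 = 176
py1_1 = 312
px0_2 = 184
py0_2 = 328
px1_2 = 264
py1_2 = 384
px1_3 = 352
py1_3 = 264
px0_4 = 24
py0_4 = 88
px1_4 = 96
py1_4 = 144
px2_5 = 200
py2_5 = 176
center_x_6 = 312
center_y_6 = 104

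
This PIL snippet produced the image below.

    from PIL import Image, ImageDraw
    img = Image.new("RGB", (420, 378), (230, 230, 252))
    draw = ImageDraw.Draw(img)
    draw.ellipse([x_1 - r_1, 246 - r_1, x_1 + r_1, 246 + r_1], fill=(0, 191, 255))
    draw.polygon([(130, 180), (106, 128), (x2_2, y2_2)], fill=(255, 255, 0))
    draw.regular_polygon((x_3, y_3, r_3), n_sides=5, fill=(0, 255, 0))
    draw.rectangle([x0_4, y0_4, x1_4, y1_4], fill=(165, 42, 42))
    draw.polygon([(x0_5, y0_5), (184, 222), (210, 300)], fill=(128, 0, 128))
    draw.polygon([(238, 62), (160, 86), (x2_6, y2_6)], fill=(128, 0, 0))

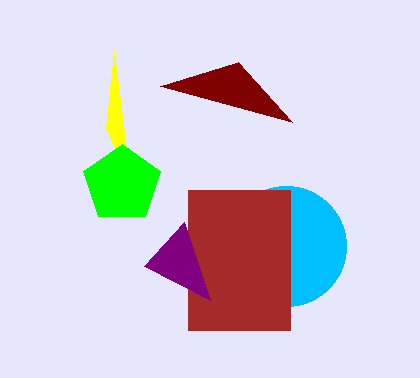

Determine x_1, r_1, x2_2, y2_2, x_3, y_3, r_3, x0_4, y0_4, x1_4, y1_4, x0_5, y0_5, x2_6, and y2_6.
x_1 = 286
r_1 = 60
x2_2 = 114
y2_2 = 52
x_3 = 122
y_3 = 184
r_3 = 40
x0_4 = 188
y0_4 = 190
x1_4 = 290
y1_4 = 330
x0_5 = 144
y0_5 = 266
x2_6 = 292
y2_6 = 122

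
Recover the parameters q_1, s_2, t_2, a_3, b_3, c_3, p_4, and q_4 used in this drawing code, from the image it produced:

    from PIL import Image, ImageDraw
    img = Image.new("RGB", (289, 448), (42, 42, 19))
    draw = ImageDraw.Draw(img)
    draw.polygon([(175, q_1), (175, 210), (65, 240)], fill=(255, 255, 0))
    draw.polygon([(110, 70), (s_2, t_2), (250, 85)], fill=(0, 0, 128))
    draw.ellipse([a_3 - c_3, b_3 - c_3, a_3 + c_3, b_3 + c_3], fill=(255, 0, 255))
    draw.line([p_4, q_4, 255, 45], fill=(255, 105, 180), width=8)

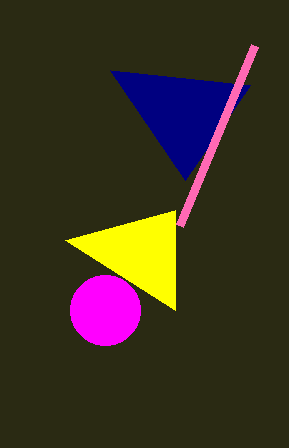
q_1 = 310; s_2 = 185; t_2 = 180; a_3 = 105; b_3 = 310; c_3 = 35; p_4 = 180; q_4 = 225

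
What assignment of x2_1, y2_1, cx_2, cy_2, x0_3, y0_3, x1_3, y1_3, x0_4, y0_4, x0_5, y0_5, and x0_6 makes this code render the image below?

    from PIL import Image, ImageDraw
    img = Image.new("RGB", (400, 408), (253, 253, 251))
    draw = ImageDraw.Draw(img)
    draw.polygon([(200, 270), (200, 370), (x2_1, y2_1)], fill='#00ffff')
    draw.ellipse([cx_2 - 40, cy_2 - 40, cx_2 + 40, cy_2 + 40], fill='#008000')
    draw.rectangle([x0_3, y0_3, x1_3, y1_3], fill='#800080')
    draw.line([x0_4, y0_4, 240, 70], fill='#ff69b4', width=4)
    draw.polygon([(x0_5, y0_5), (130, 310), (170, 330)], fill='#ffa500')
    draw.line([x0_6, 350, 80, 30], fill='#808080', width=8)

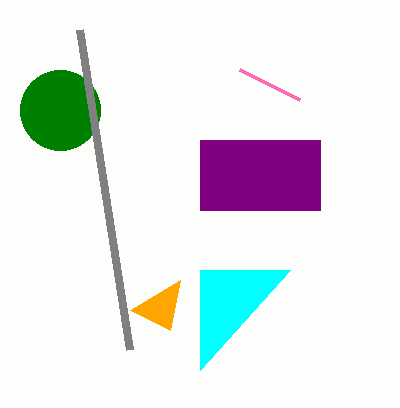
x2_1 = 290; y2_1 = 270; cx_2 = 60; cy_2 = 110; x0_3 = 200; y0_3 = 140; x1_3 = 320; y1_3 = 210; x0_4 = 300; y0_4 = 100; x0_5 = 180; y0_5 = 280; x0_6 = 130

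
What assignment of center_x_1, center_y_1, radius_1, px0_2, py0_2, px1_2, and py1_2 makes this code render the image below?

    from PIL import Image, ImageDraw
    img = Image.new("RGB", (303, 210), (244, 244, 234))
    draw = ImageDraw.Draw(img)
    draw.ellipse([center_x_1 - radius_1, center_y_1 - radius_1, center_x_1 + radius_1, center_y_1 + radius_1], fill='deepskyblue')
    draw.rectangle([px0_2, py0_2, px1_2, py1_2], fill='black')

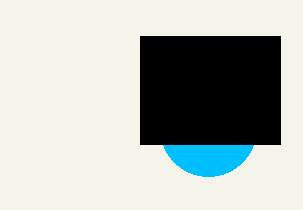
center_x_1 = 208; center_y_1 = 128; radius_1 = 48; px0_2 = 140; py0_2 = 36; px1_2 = 280; py1_2 = 144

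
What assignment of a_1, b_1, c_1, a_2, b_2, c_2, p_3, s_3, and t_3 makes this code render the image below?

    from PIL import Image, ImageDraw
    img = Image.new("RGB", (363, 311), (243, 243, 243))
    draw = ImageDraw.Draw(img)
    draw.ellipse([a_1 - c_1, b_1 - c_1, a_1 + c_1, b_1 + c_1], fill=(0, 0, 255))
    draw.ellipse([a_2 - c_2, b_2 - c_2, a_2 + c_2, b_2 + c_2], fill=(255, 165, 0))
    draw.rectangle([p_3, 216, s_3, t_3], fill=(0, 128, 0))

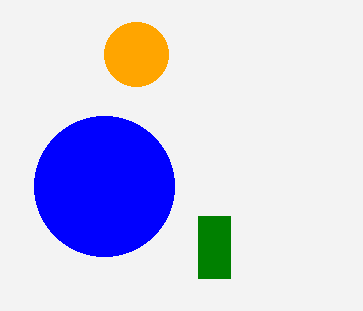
a_1 = 104, b_1 = 186, c_1 = 70, a_2 = 136, b_2 = 54, c_2 = 32, p_3 = 198, s_3 = 230, t_3 = 278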